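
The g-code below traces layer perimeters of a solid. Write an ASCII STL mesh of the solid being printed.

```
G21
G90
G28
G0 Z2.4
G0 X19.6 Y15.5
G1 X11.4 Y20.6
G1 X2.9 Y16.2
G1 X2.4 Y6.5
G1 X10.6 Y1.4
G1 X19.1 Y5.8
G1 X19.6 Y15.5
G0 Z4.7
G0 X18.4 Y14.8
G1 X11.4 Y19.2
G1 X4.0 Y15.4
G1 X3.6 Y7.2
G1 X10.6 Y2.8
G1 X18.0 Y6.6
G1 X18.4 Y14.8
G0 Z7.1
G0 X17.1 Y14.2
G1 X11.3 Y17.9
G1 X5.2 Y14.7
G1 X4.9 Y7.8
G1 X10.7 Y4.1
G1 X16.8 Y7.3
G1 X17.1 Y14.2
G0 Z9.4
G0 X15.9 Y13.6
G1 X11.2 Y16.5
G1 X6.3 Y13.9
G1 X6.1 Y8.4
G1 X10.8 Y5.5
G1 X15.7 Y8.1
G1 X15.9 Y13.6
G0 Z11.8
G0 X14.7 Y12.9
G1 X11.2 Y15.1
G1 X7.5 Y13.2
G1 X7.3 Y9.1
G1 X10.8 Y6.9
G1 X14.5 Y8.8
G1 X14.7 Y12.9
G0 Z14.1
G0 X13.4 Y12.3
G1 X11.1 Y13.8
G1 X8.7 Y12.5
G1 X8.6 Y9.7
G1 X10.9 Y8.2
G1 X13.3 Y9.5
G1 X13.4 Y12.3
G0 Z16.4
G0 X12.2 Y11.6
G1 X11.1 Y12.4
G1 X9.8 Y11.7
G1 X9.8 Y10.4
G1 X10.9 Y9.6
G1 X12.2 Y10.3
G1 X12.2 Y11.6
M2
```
solid part
  facet normal 0.0000 0.0000 -1.0000
    outer loop
      vertex 1.7 16.9 0.0
      vertex 11.5 22.0 0.0
      vertex 20.8 16.1 0.0
    endloop
  endfacet
  facet normal 0.0000 0.0000 -1.0000
    outer loop
      vertex 1.2 5.9 0.0
      vertex 1.7 16.9 0.0
      vertex 20.8 16.1 0.0
    endloop
  endfacet
  facet normal 0.0000 0.0000 -1.0000
    outer loop
      vertex 10.5 0.0 0.0
      vertex 1.2 5.9 0.0
      vertex 20.8 16.1 0.0
    endloop
  endfacet
  facet normal 0.0000 0.0000 -1.0000
    outer loop
      vertex 20.3 5.1 0.0
      vertex 10.5 0.0 0.0
      vertex 20.8 16.1 0.0
    endloop
  endfacet
  facet normal 0.4775 0.7527 0.4531
    outer loop
      vertex 20.8 16.1 0.0
      vertex 11.5 22.0 0.0
      vertex 11.0 11.0 18.8
    endloop
  endfacet
  facet normal -0.4118 0.7913 0.4520
    outer loop
      vertex 11.5 22.0 0.0
      vertex 1.7 16.9 0.0
      vertex 11.0 11.0 18.8
    endloop
  endfacet
  facet normal -0.8905 0.0405 0.4532
    outer loop
      vertex 1.7 16.9 0.0
      vertex 1.2 5.9 0.0
      vertex 11.0 11.0 18.8
    endloop
  endfacet
  facet normal -0.4775 -0.7527 0.4531
    outer loop
      vertex 1.2 5.9 0.0
      vertex 10.5 0.0 0.0
      vertex 11.0 11.0 18.8
    endloop
  endfacet
  facet normal 0.4118 -0.7913 0.4520
    outer loop
      vertex 10.5 0.0 0.0
      vertex 20.3 5.1 0.0
      vertex 11.0 11.0 18.8
    endloop
  endfacet
  facet normal 0.8905 -0.0405 0.4532
    outer loop
      vertex 20.3 5.1 0.0
      vertex 20.8 16.1 0.0
      vertex 11.0 11.0 18.8
    endloop
  endfacet
endsolid part

The G0 Z moves step by Δz≈2.4 mm. The G1 loops shrink linearly with z, so the solid tapers from its base footprint up to z≈18.8. Closing with a flat bottom cap and the tapered top and triangulating gives 10 facets — a regular 6-sided pyramid, base circumscribed radius ≈ 11 mm, apex at z ≈ 18.8 mm.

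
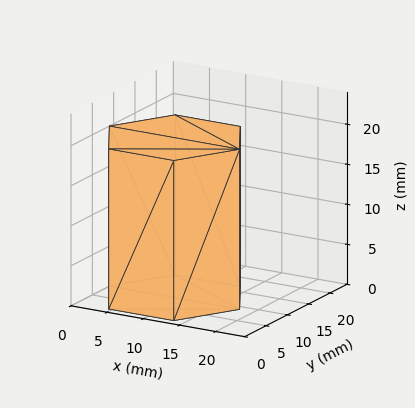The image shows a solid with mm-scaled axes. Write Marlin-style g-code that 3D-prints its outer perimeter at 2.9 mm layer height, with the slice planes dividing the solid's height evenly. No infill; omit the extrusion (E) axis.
Reading the render: the shape is a regular 6-sided prism (a cylinder approximated with 6 flat sides), circumscribed radius ≈ 9 mm, height ≈ 20 mm (dimensions read to the nearest mm from the axis ticks). For the g-code, the solid's height is divided into equal slices at the stated Δz and each level perimeter traced with G1 moves after a G0 lift.

; perimeter-only toolpath
G21 ; units = mm
G90 ; absolute positioning
G28 ; home
; layer 1
G0 Z2.9
G0 X18.0 Y9.0
G1 X13.5 Y16.8
G1 X4.5 Y16.8
G1 X0.0 Y9.0
G1 X4.5 Y1.2
G1 X13.5 Y1.2
G1 X18.0 Y9.0
; layer 2
G0 Z5.7
G0 X18.0 Y9.0
G1 X13.5 Y16.8
G1 X4.5 Y16.8
G1 X0.0 Y9.0
G1 X4.5 Y1.2
G1 X13.5 Y1.2
G1 X18.0 Y9.0
; layer 3
G0 Z8.6
G0 X18.0 Y9.0
G1 X13.5 Y16.8
G1 X4.5 Y16.8
G1 X0.0 Y9.0
G1 X4.5 Y1.2
G1 X13.5 Y1.2
G1 X18.0 Y9.0
; layer 4
G0 Z11.4
G0 X18.0 Y9.0
G1 X13.5 Y16.8
G1 X4.5 Y16.8
G1 X0.0 Y9.0
G1 X4.5 Y1.2
G1 X13.5 Y1.2
G1 X18.0 Y9.0
; layer 5
G0 Z14.3
G0 X18.0 Y9.0
G1 X13.5 Y16.8
G1 X4.5 Y16.8
G1 X0.0 Y9.0
G1 X4.5 Y1.2
G1 X13.5 Y1.2
G1 X18.0 Y9.0
; layer 6
G0 Z17.1
G0 X18.0 Y9.0
G1 X13.5 Y16.8
G1 X4.5 Y16.8
G1 X0.0 Y9.0
G1 X4.5 Y1.2
G1 X13.5 Y1.2
G1 X18.0 Y9.0
; layer 7
G0 Z20.0
G0 X18.0 Y9.0
G1 X13.5 Y16.8
G1 X4.5 Y16.8
G1 X0.0 Y9.0
G1 X4.5 Y1.2
G1 X13.5 Y1.2
G1 X18.0 Y9.0
M2 ; end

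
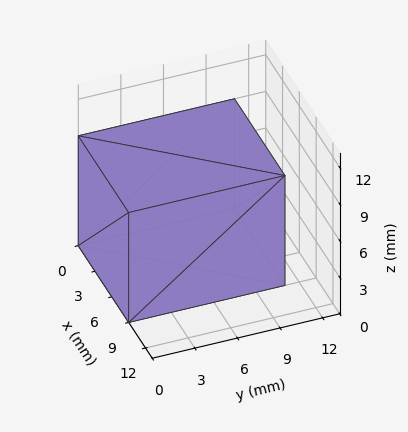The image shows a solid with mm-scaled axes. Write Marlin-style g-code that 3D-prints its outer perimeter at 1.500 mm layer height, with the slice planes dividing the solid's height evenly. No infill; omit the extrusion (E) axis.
Reading the render: the shape is a rectangular box, roughly 9 × 11 mm footprint and 9 mm tall (dimensions read to the nearest mm from the axis ticks). For the g-code, the solid's height is divided into equal slices at the stated Δz and each level perimeter traced with G1 moves after a G0 lift.

; perimeter-only toolpath
G21 ; units = mm
G90 ; absolute positioning
G28 ; home
; layer 1
G0 Z1.500
G0 X0.000 Y0.000
G1 X9.000 Y0.000
G1 X9.000 Y11.000
G1 X0.000 Y11.000
G1 X0.000 Y0.000
; layer 2
G0 Z3.000
G0 X0.000 Y0.000
G1 X9.000 Y0.000
G1 X9.000 Y11.000
G1 X0.000 Y11.000
G1 X0.000 Y0.000
; layer 3
G0 Z4.500
G0 X0.000 Y0.000
G1 X9.000 Y0.000
G1 X9.000 Y11.000
G1 X0.000 Y11.000
G1 X0.000 Y0.000
; layer 4
G0 Z6.000
G0 X0.000 Y0.000
G1 X9.000 Y0.000
G1 X9.000 Y11.000
G1 X0.000 Y11.000
G1 X0.000 Y0.000
; layer 5
G0 Z7.500
G0 X0.000 Y0.000
G1 X9.000 Y0.000
G1 X9.000 Y11.000
G1 X0.000 Y11.000
G1 X0.000 Y0.000
; layer 6
G0 Z9.000
G0 X0.000 Y0.000
G1 X9.000 Y0.000
G1 X9.000 Y11.000
G1 X0.000 Y11.000
G1 X0.000 Y0.000
M2 ; end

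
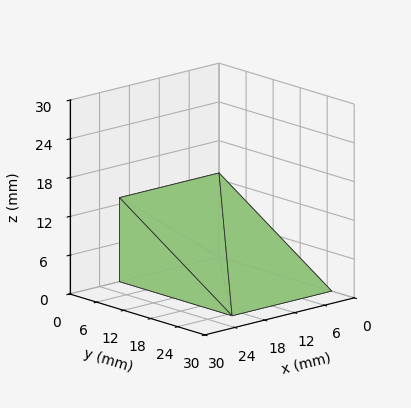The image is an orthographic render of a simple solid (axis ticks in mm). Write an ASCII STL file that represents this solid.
Reading the render: the shape is a wedge (ramp): 20 × 25 mm base, rising to 13 mm along the y=0 edge and sloping linearly to z=0 at y=25 (dimensions read to the nearest mm from the axis ticks). For the STL, each face is triangulated and given an outward normal.

solid part
  facet normal 0.0000 0.0000 -1.0000
    outer loop
      vertex 20.0 25.0 0.0
      vertex 20.0 0.0 0.0
      vertex 0.0 0.0 0.0
    endloop
  endfacet
  facet normal 0.0000 0.0000 -1.0000
    outer loop
      vertex 0.0 25.0 0.0
      vertex 20.0 25.0 0.0
      vertex 0.0 0.0 0.0
    endloop
  endfacet
  facet normal 0.0000 -1.0000 0.0000
    outer loop
      vertex 0.0 0.0 0.0
      vertex 20.0 0.0 0.0
      vertex 20.0 0.0 13.0
    endloop
  endfacet
  facet normal 0.0000 -1.0000 0.0000
    outer loop
      vertex 0.0 0.0 0.0
      vertex 20.0 0.0 13.0
      vertex 0.0 0.0 13.0
    endloop
  endfacet
  facet normal 0.0000 0.4614 0.8872
    outer loop
      vertex 0.0 0.0 13.0
      vertex 20.0 0.0 13.0
      vertex 20.0 25.0 0.0
    endloop
  endfacet
  facet normal 0.0000 0.4614 0.8872
    outer loop
      vertex 0.0 0.0 13.0
      vertex 20.0 25.0 0.0
      vertex 0.0 25.0 0.0
    endloop
  endfacet
  facet normal -1.0000 0.0000 0.0000
    outer loop
      vertex 0.0 0.0 13.0
      vertex 0.0 25.0 0.0
      vertex 0.0 0.0 0.0
    endloop
  endfacet
  facet normal 1.0000 0.0000 0.0000
    outer loop
      vertex 20.0 0.0 0.0
      vertex 20.0 25.0 0.0
      vertex 20.0 0.0 13.0
    endloop
  endfacet
endsolid part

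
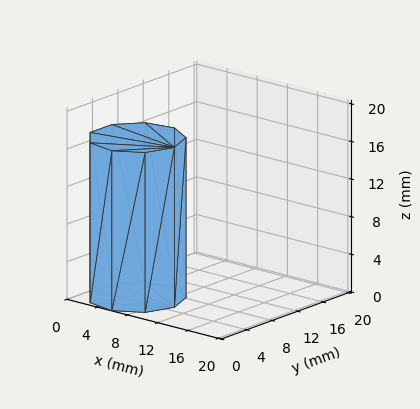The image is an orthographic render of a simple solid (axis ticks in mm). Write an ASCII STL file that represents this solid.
Reading the render: the shape is a regular 9-sided prism (a cylinder approximated with 9 flat sides), circumscribed radius ≈ 5 mm, height ≈ 17 mm (dimensions read to the nearest mm from the axis ticks). For the STL, each face is triangulated and given an outward normal.

solid part
  facet normal 0.0000 0.0000 -1.0000
    outer loop
      vertex 5.868 9.924 0.000
      vertex 8.830 8.214 0.000
      vertex 10.000 5.000 0.000
    endloop
  endfacet
  facet normal 0.0000 0.0000 -1.0000
    outer loop
      vertex 2.500 9.330 0.000
      vertex 5.868 9.924 0.000
      vertex 10.000 5.000 0.000
    endloop
  endfacet
  facet normal 0.0000 0.0000 -1.0000
    outer loop
      vertex 0.302 6.710 0.000
      vertex 2.500 9.330 0.000
      vertex 10.000 5.000 0.000
    endloop
  endfacet
  facet normal 0.0000 0.0000 -1.0000
    outer loop
      vertex 0.302 3.290 0.000
      vertex 0.302 6.710 0.000
      vertex 10.000 5.000 0.000
    endloop
  endfacet
  facet normal 0.0000 0.0000 -1.0000
    outer loop
      vertex 2.500 0.670 0.000
      vertex 0.302 3.290 0.000
      vertex 10.000 5.000 0.000
    endloop
  endfacet
  facet normal 0.0000 0.0000 -1.0000
    outer loop
      vertex 5.868 0.076 0.000
      vertex 2.500 0.670 0.000
      vertex 10.000 5.000 0.000
    endloop
  endfacet
  facet normal 0.0000 0.0000 -1.0000
    outer loop
      vertex 8.830 1.786 0.000
      vertex 5.868 0.076 0.000
      vertex 10.000 5.000 0.000
    endloop
  endfacet
  facet normal 0.0000 0.0000 1.0000
    outer loop
      vertex 10.000 5.000 17.000
      vertex 8.830 8.214 17.000
      vertex 5.868 9.924 17.000
    endloop
  endfacet
  facet normal 0.0000 0.0000 1.0000
    outer loop
      vertex 10.000 5.000 17.000
      vertex 5.868 9.924 17.000
      vertex 2.500 9.330 17.000
    endloop
  endfacet
  facet normal 0.0000 0.0000 1.0000
    outer loop
      vertex 10.000 5.000 17.000
      vertex 2.500 9.330 17.000
      vertex 0.302 6.710 17.000
    endloop
  endfacet
  facet normal 0.0000 0.0000 1.0000
    outer loop
      vertex 10.000 5.000 17.000
      vertex 0.302 6.710 17.000
      vertex 0.302 3.290 17.000
    endloop
  endfacet
  facet normal 0.0000 0.0000 1.0000
    outer loop
      vertex 10.000 5.000 17.000
      vertex 0.302 3.290 17.000
      vertex 2.500 0.670 17.000
    endloop
  endfacet
  facet normal 0.0000 0.0000 1.0000
    outer loop
      vertex 10.000 5.000 17.000
      vertex 2.500 0.670 17.000
      vertex 5.868 0.076 17.000
    endloop
  endfacet
  facet normal 0.0000 0.0000 1.0000
    outer loop
      vertex 10.000 5.000 17.000
      vertex 5.868 0.076 17.000
      vertex 8.830 1.786 17.000
    endloop
  endfacet
  facet normal 0.9397 0.3421 0.0000
    outer loop
      vertex 10.000 5.000 0.000
      vertex 8.830 8.214 0.000
      vertex 8.830 8.214 17.000
    endloop
  endfacet
  facet normal 0.9397 0.3421 0.0000
    outer loop
      vertex 10.000 5.000 0.000
      vertex 8.830 8.214 17.000
      vertex 10.000 5.000 17.000
    endloop
  endfacet
  facet normal 0.5000 0.8660 0.0000
    outer loop
      vertex 8.830 8.214 0.000
      vertex 5.868 9.924 0.000
      vertex 5.868 9.924 17.000
    endloop
  endfacet
  facet normal 0.5000 0.8660 0.0000
    outer loop
      vertex 8.830 8.214 0.000
      vertex 5.868 9.924 17.000
      vertex 8.830 8.214 17.000
    endloop
  endfacet
  facet normal -0.1737 0.9848 0.0000
    outer loop
      vertex 5.868 9.924 0.000
      vertex 2.500 9.330 0.000
      vertex 2.500 9.330 17.000
    endloop
  endfacet
  facet normal -0.1737 0.9848 0.0000
    outer loop
      vertex 5.868 9.924 0.000
      vertex 2.500 9.330 17.000
      vertex 5.868 9.924 17.000
    endloop
  endfacet
  facet normal -0.7661 0.6427 0.0000
    outer loop
      vertex 2.500 9.330 0.000
      vertex 0.302 6.710 0.000
      vertex 0.302 6.710 17.000
    endloop
  endfacet
  facet normal -0.7661 0.6427 0.0000
    outer loop
      vertex 2.500 9.330 0.000
      vertex 0.302 6.710 17.000
      vertex 2.500 9.330 17.000
    endloop
  endfacet
  facet normal -1.0000 0.0000 0.0000
    outer loop
      vertex 0.302 6.710 0.000
      vertex 0.302 3.290 0.000
      vertex 0.302 3.290 17.000
    endloop
  endfacet
  facet normal -1.0000 0.0000 0.0000
    outer loop
      vertex 0.302 6.710 0.000
      vertex 0.302 3.290 17.000
      vertex 0.302 6.710 17.000
    endloop
  endfacet
  facet normal -0.7661 -0.6427 0.0000
    outer loop
      vertex 0.302 3.290 0.000
      vertex 2.500 0.670 0.000
      vertex 2.500 0.670 17.000
    endloop
  endfacet
  facet normal -0.7661 -0.6427 0.0000
    outer loop
      vertex 0.302 3.290 0.000
      vertex 2.500 0.670 17.000
      vertex 0.302 3.290 17.000
    endloop
  endfacet
  facet normal -0.1737 -0.9848 0.0000
    outer loop
      vertex 2.500 0.670 0.000
      vertex 5.868 0.076 0.000
      vertex 5.868 0.076 17.000
    endloop
  endfacet
  facet normal -0.1737 -0.9848 0.0000
    outer loop
      vertex 2.500 0.670 0.000
      vertex 5.868 0.076 17.000
      vertex 2.500 0.670 17.000
    endloop
  endfacet
  facet normal 0.5000 -0.8660 0.0000
    outer loop
      vertex 5.868 0.076 0.000
      vertex 8.830 1.786 0.000
      vertex 8.830 1.786 17.000
    endloop
  endfacet
  facet normal 0.5000 -0.8660 0.0000
    outer loop
      vertex 5.868 0.076 0.000
      vertex 8.830 1.786 17.000
      vertex 5.868 0.076 17.000
    endloop
  endfacet
  facet normal 0.9397 -0.3421 0.0000
    outer loop
      vertex 8.830 1.786 0.000
      vertex 10.000 5.000 0.000
      vertex 10.000 5.000 17.000
    endloop
  endfacet
  facet normal 0.9397 -0.3421 0.0000
    outer loop
      vertex 8.830 1.786 0.000
      vertex 10.000 5.000 17.000
      vertex 8.830 1.786 17.000
    endloop
  endfacet
endsolid part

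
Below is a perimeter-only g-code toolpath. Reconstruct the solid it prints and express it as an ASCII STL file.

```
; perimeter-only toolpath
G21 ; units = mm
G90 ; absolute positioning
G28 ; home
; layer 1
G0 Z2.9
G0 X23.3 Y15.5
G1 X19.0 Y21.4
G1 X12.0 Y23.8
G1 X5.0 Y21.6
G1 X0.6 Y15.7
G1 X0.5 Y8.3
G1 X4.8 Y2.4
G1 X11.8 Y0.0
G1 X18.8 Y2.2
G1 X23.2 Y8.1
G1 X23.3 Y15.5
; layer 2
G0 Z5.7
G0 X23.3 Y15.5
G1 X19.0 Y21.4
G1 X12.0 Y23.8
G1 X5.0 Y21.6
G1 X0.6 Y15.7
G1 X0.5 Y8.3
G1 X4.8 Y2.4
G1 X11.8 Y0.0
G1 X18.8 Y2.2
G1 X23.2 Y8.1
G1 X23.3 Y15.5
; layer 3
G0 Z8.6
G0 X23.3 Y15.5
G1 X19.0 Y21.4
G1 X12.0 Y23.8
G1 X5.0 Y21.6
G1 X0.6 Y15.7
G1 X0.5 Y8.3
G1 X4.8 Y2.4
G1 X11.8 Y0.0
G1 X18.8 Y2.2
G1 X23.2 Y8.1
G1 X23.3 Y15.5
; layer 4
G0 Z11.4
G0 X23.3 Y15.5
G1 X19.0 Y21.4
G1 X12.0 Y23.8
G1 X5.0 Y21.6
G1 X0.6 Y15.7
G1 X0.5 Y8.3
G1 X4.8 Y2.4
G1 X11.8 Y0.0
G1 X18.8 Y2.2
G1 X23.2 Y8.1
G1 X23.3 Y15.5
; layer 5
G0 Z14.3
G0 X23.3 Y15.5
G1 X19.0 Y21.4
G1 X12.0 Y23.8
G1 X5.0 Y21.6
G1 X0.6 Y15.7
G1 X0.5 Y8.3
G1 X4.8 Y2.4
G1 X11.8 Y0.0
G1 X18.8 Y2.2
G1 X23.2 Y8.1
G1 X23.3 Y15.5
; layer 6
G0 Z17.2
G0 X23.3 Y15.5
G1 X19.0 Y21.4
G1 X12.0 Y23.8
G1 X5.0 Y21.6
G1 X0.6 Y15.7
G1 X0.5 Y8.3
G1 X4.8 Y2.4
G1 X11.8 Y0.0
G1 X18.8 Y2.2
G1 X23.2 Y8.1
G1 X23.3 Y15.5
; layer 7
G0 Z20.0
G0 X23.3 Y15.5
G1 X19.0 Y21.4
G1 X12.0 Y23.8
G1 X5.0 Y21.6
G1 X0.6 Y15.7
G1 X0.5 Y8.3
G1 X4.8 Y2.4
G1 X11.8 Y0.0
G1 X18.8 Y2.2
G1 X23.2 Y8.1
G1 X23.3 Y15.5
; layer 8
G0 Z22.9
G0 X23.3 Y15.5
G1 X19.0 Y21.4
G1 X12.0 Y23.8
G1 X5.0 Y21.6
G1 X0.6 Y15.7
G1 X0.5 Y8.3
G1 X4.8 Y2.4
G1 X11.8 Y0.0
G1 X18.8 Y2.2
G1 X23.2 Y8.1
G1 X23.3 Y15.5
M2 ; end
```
solid part
  facet normal 0.0000 0.0000 -1.0000
    outer loop
      vertex 12.0 23.8 0.0
      vertex 19.0 21.4 0.0
      vertex 23.3 15.5 0.0
    endloop
  endfacet
  facet normal 0.0000 0.0000 -1.0000
    outer loop
      vertex 5.0 21.6 0.0
      vertex 12.0 23.8 0.0
      vertex 23.3 15.5 0.0
    endloop
  endfacet
  facet normal 0.0000 0.0000 -1.0000
    outer loop
      vertex 0.6 15.7 0.0
      vertex 5.0 21.6 0.0
      vertex 23.3 15.5 0.0
    endloop
  endfacet
  facet normal 0.0000 0.0000 -1.0000
    outer loop
      vertex 0.5 8.3 0.0
      vertex 0.6 15.7 0.0
      vertex 23.3 15.5 0.0
    endloop
  endfacet
  facet normal 0.0000 0.0000 -1.0000
    outer loop
      vertex 4.8 2.4 0.0
      vertex 0.5 8.3 0.0
      vertex 23.3 15.5 0.0
    endloop
  endfacet
  facet normal 0.0000 0.0000 -1.0000
    outer loop
      vertex 11.8 0.0 0.0
      vertex 4.8 2.4 0.0
      vertex 23.3 15.5 0.0
    endloop
  endfacet
  facet normal 0.0000 0.0000 -1.0000
    outer loop
      vertex 18.8 2.2 0.0
      vertex 11.8 0.0 0.0
      vertex 23.3 15.5 0.0
    endloop
  endfacet
  facet normal 0.0000 0.0000 -1.0000
    outer loop
      vertex 23.2 8.1 0.0
      vertex 18.8 2.2 0.0
      vertex 23.3 15.5 0.0
    endloop
  endfacet
  facet normal 0.0000 0.0000 1.0000
    outer loop
      vertex 23.3 15.5 22.9
      vertex 19.0 21.4 22.9
      vertex 12.0 23.8 22.9
    endloop
  endfacet
  facet normal 0.0000 0.0000 1.0000
    outer loop
      vertex 23.3 15.5 22.9
      vertex 12.0 23.8 22.9
      vertex 5.0 21.6 22.9
    endloop
  endfacet
  facet normal 0.0000 0.0000 1.0000
    outer loop
      vertex 23.3 15.5 22.9
      vertex 5.0 21.6 22.9
      vertex 0.6 15.7 22.9
    endloop
  endfacet
  facet normal 0.0000 0.0000 1.0000
    outer loop
      vertex 23.3 15.5 22.9
      vertex 0.6 15.7 22.9
      vertex 0.5 8.3 22.9
    endloop
  endfacet
  facet normal 0.0000 0.0000 1.0000
    outer loop
      vertex 23.3 15.5 22.9
      vertex 0.5 8.3 22.9
      vertex 4.8 2.4 22.9
    endloop
  endfacet
  facet normal 0.0000 0.0000 1.0000
    outer loop
      vertex 23.3 15.5 22.9
      vertex 4.8 2.4 22.9
      vertex 11.8 0.0 22.9
    endloop
  endfacet
  facet normal 0.0000 0.0000 1.0000
    outer loop
      vertex 23.3 15.5 22.9
      vertex 11.8 0.0 22.9
      vertex 18.8 2.2 22.9
    endloop
  endfacet
  facet normal 0.0000 0.0000 1.0000
    outer loop
      vertex 23.3 15.5 22.9
      vertex 18.8 2.2 22.9
      vertex 23.2 8.1 22.9
    endloop
  endfacet
  facet normal 0.8081 0.5890 0.0000
    outer loop
      vertex 23.3 15.5 0.0
      vertex 19.0 21.4 0.0
      vertex 19.0 21.4 22.9
    endloop
  endfacet
  facet normal 0.8081 0.5890 0.0000
    outer loop
      vertex 23.3 15.5 0.0
      vertex 19.0 21.4 22.9
      vertex 23.3 15.5 22.9
    endloop
  endfacet
  facet normal 0.3243 0.9459 0.0000
    outer loop
      vertex 19.0 21.4 0.0
      vertex 12.0 23.8 0.0
      vertex 12.0 23.8 22.9
    endloop
  endfacet
  facet normal 0.3243 0.9459 0.0000
    outer loop
      vertex 19.0 21.4 0.0
      vertex 12.0 23.8 22.9
      vertex 19.0 21.4 22.9
    endloop
  endfacet
  facet normal -0.2998 0.9540 0.0000
    outer loop
      vertex 12.0 23.8 0.0
      vertex 5.0 21.6 0.0
      vertex 5.0 21.6 22.9
    endloop
  endfacet
  facet normal -0.2998 0.9540 0.0000
    outer loop
      vertex 12.0 23.8 0.0
      vertex 5.0 21.6 22.9
      vertex 12.0 23.8 22.9
    endloop
  endfacet
  facet normal -0.8016 0.5978 0.0000
    outer loop
      vertex 5.0 21.6 0.0
      vertex 0.6 15.7 0.0
      vertex 0.6 15.7 22.9
    endloop
  endfacet
  facet normal -0.8016 0.5978 0.0000
    outer loop
      vertex 5.0 21.6 0.0
      vertex 0.6 15.7 22.9
      vertex 5.0 21.6 22.9
    endloop
  endfacet
  facet normal -0.9999 0.0135 0.0000
    outer loop
      vertex 0.6 15.7 0.0
      vertex 0.5 8.3 0.0
      vertex 0.5 8.3 22.9
    endloop
  endfacet
  facet normal -0.9999 0.0135 0.0000
    outer loop
      vertex 0.6 15.7 0.0
      vertex 0.5 8.3 22.9
      vertex 0.6 15.7 22.9
    endloop
  endfacet
  facet normal -0.8081 -0.5890 0.0000
    outer loop
      vertex 0.5 8.3 0.0
      vertex 4.8 2.4 0.0
      vertex 4.8 2.4 22.9
    endloop
  endfacet
  facet normal -0.8081 -0.5890 0.0000
    outer loop
      vertex 0.5 8.3 0.0
      vertex 4.8 2.4 22.9
      vertex 0.5 8.3 22.9
    endloop
  endfacet
  facet normal -0.3243 -0.9459 0.0000
    outer loop
      vertex 4.8 2.4 0.0
      vertex 11.8 0.0 0.0
      vertex 11.8 0.0 22.9
    endloop
  endfacet
  facet normal -0.3243 -0.9459 0.0000
    outer loop
      vertex 4.8 2.4 0.0
      vertex 11.8 0.0 22.9
      vertex 4.8 2.4 22.9
    endloop
  endfacet
  facet normal 0.2998 -0.9540 0.0000
    outer loop
      vertex 11.8 0.0 0.0
      vertex 18.8 2.2 0.0
      vertex 18.8 2.2 22.9
    endloop
  endfacet
  facet normal 0.2998 -0.9540 0.0000
    outer loop
      vertex 11.8 0.0 0.0
      vertex 18.8 2.2 22.9
      vertex 11.8 0.0 22.9
    endloop
  endfacet
  facet normal 0.8016 -0.5978 0.0000
    outer loop
      vertex 18.8 2.2 0.0
      vertex 23.2 8.1 0.0
      vertex 23.2 8.1 22.9
    endloop
  endfacet
  facet normal 0.8016 -0.5978 0.0000
    outer loop
      vertex 18.8 2.2 0.0
      vertex 23.2 8.1 22.9
      vertex 18.8 2.2 22.9
    endloop
  endfacet
  facet normal 0.9999 -0.0135 0.0000
    outer loop
      vertex 23.2 8.1 0.0
      vertex 23.3 15.5 0.0
      vertex 23.3 15.5 22.9
    endloop
  endfacet
  facet normal 0.9999 -0.0135 0.0000
    outer loop
      vertex 23.2 8.1 0.0
      vertex 23.3 15.5 22.9
      vertex 23.2 8.1 22.9
    endloop
  endfacet
endsolid part

The G0 Z moves step by Δz≈2.9 mm. Every layer's G1 loop is the same polygon, so the solid is a straight extrusion of it from z=0 to z≈22.9. Closing with flat bottom and top caps and triangulating gives 36 facets — a regular 10-sided prism (a cylinder approximated with 10 flat sides), circumscribed radius ≈ 11.9 mm, height ≈ 22.9 mm.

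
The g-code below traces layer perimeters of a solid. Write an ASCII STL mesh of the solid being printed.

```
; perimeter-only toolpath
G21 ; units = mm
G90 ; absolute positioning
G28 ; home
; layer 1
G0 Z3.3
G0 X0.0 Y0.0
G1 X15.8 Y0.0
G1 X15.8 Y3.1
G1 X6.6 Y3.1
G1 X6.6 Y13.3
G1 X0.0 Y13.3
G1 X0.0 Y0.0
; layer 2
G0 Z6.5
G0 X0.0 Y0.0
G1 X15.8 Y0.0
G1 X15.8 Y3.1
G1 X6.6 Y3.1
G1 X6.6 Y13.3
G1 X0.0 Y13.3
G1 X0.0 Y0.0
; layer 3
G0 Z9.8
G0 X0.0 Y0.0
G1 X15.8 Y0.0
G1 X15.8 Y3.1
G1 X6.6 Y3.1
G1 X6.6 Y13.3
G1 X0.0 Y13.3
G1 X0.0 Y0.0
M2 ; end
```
solid part
  facet normal 0.0000 0.0000 -1.0000
    outer loop
      vertex 15.8 3.1 0.0
      vertex 15.8 0.0 0.0
      vertex 0.0 0.0 0.0
    endloop
  endfacet
  facet normal 0.0000 0.0000 -1.0000
    outer loop
      vertex 6.6 3.1 0.0
      vertex 15.8 3.1 0.0
      vertex 0.0 0.0 0.0
    endloop
  endfacet
  facet normal 0.0000 0.0000 -1.0000
    outer loop
      vertex 6.6 13.3 0.0
      vertex 6.6 3.1 0.0
      vertex 0.0 0.0 0.0
    endloop
  endfacet
  facet normal 0.0000 0.0000 -1.0000
    outer loop
      vertex 0.0 13.3 0.0
      vertex 6.6 13.3 0.0
      vertex 0.0 0.0 0.0
    endloop
  endfacet
  facet normal 0.0000 0.0000 1.0000
    outer loop
      vertex 0.0 0.0 9.8
      vertex 15.8 0.0 9.8
      vertex 15.8 3.1 9.8
    endloop
  endfacet
  facet normal 0.0000 0.0000 1.0000
    outer loop
      vertex 0.0 0.0 9.8
      vertex 15.8 3.1 9.8
      vertex 6.6 3.1 9.8
    endloop
  endfacet
  facet normal 0.0000 0.0000 1.0000
    outer loop
      vertex 0.0 0.0 9.8
      vertex 6.6 3.1 9.8
      vertex 6.6 13.3 9.8
    endloop
  endfacet
  facet normal 0.0000 0.0000 1.0000
    outer loop
      vertex 0.0 0.0 9.8
      vertex 6.6 13.3 9.8
      vertex 0.0 13.3 9.8
    endloop
  endfacet
  facet normal 0.0000 -1.0000 0.0000
    outer loop
      vertex 0.0 0.0 0.0
      vertex 15.8 0.0 0.0
      vertex 15.8 0.0 9.8
    endloop
  endfacet
  facet normal 0.0000 -1.0000 0.0000
    outer loop
      vertex 0.0 0.0 0.0
      vertex 15.8 0.0 9.8
      vertex 0.0 0.0 9.8
    endloop
  endfacet
  facet normal 1.0000 0.0000 0.0000
    outer loop
      vertex 15.8 0.0 0.0
      vertex 15.8 3.1 0.0
      vertex 15.8 3.1 9.8
    endloop
  endfacet
  facet normal 1.0000 0.0000 0.0000
    outer loop
      vertex 15.8 0.0 0.0
      vertex 15.8 3.1 9.8
      vertex 15.8 0.0 9.8
    endloop
  endfacet
  facet normal 0.0000 1.0000 0.0000
    outer loop
      vertex 15.8 3.1 0.0
      vertex 6.6 3.1 0.0
      vertex 6.6 3.1 9.8
    endloop
  endfacet
  facet normal 0.0000 1.0000 0.0000
    outer loop
      vertex 15.8 3.1 0.0
      vertex 6.6 3.1 9.8
      vertex 15.8 3.1 9.8
    endloop
  endfacet
  facet normal 1.0000 0.0000 0.0000
    outer loop
      vertex 6.6 3.1 0.0
      vertex 6.6 13.3 0.0
      vertex 6.6 13.3 9.8
    endloop
  endfacet
  facet normal 1.0000 0.0000 0.0000
    outer loop
      vertex 6.6 3.1 0.0
      vertex 6.6 13.3 9.8
      vertex 6.6 3.1 9.8
    endloop
  endfacet
  facet normal 0.0000 1.0000 0.0000
    outer loop
      vertex 6.6 13.3 0.0
      vertex 0.0 13.3 0.0
      vertex 0.0 13.3 9.8
    endloop
  endfacet
  facet normal 0.0000 1.0000 0.0000
    outer loop
      vertex 6.6 13.3 0.0
      vertex 0.0 13.3 9.8
      vertex 6.6 13.3 9.8
    endloop
  endfacet
  facet normal -1.0000 0.0000 0.0000
    outer loop
      vertex 0.0 13.3 0.0
      vertex 0.0 0.0 0.0
      vertex 0.0 0.0 9.8
    endloop
  endfacet
  facet normal -1.0000 0.0000 0.0000
    outer loop
      vertex 0.0 13.3 0.0
      vertex 0.0 0.0 9.8
      vertex 0.0 13.3 9.8
    endloop
  endfacet
endsolid part

The G0 Z moves step by Δz≈3.3 mm. Every layer's G1 loop is the same polygon, so the solid is a straight extrusion of it from z=0 to z≈9.8. Closing with flat bottom and top caps and triangulating gives 20 facets — an L-shaped prism: outer 15.8 × 13.3 mm, arm thicknesses ≈ 3.1 mm (horizontal) and 6.6 mm (vertical), extruded 9.8 mm in z.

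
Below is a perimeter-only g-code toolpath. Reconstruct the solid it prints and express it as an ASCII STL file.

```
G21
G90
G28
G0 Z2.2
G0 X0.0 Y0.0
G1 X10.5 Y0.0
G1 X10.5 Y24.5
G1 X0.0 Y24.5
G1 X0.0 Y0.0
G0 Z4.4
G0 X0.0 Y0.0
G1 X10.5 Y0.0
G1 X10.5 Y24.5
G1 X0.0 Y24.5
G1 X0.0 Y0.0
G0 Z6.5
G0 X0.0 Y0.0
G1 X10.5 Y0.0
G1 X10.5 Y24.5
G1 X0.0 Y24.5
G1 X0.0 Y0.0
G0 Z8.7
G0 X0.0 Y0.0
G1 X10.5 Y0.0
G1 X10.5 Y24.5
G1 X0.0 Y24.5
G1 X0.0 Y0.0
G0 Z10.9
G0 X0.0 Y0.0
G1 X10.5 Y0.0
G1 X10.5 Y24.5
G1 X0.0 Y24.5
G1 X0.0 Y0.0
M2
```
solid part
  facet normal 0.0000 0.0000 -1.0000
    outer loop
      vertex 10.5 24.5 0.0
      vertex 10.5 0.0 0.0
      vertex 0.0 0.0 0.0
    endloop
  endfacet
  facet normal 0.0000 0.0000 -1.0000
    outer loop
      vertex 0.0 24.5 0.0
      vertex 10.5 24.5 0.0
      vertex 0.0 0.0 0.0
    endloop
  endfacet
  facet normal 0.0000 0.0000 1.0000
    outer loop
      vertex 0.0 0.0 10.9
      vertex 10.5 0.0 10.9
      vertex 10.5 24.5 10.9
    endloop
  endfacet
  facet normal 0.0000 0.0000 1.0000
    outer loop
      vertex 0.0 0.0 10.9
      vertex 10.5 24.5 10.9
      vertex 0.0 24.5 10.9
    endloop
  endfacet
  facet normal 0.0000 -1.0000 0.0000
    outer loop
      vertex 0.0 0.0 0.0
      vertex 10.5 0.0 0.0
      vertex 10.5 0.0 10.9
    endloop
  endfacet
  facet normal 0.0000 -1.0000 0.0000
    outer loop
      vertex 0.0 0.0 0.0
      vertex 10.5 0.0 10.9
      vertex 0.0 0.0 10.9
    endloop
  endfacet
  facet normal 0.0000 1.0000 0.0000
    outer loop
      vertex 10.5 24.5 10.9
      vertex 10.5 24.5 0.0
      vertex 0.0 24.5 0.0
    endloop
  endfacet
  facet normal 0.0000 1.0000 0.0000
    outer loop
      vertex 0.0 24.5 10.9
      vertex 10.5 24.5 10.9
      vertex 0.0 24.5 0.0
    endloop
  endfacet
  facet normal -1.0000 0.0000 0.0000
    outer loop
      vertex 0.0 24.5 10.9
      vertex 0.0 24.5 0.0
      vertex 0.0 0.0 0.0
    endloop
  endfacet
  facet normal -1.0000 0.0000 0.0000
    outer loop
      vertex 0.0 0.0 10.9
      vertex 0.0 24.5 10.9
      vertex 0.0 0.0 0.0
    endloop
  endfacet
  facet normal 1.0000 0.0000 0.0000
    outer loop
      vertex 10.5 0.0 0.0
      vertex 10.5 24.5 0.0
      vertex 10.5 24.5 10.9
    endloop
  endfacet
  facet normal 1.0000 0.0000 0.0000
    outer loop
      vertex 10.5 0.0 0.0
      vertex 10.5 24.5 10.9
      vertex 10.5 0.0 10.9
    endloop
  endfacet
endsolid part

The G0 Z moves step by Δz≈2.2 mm. Every layer's G1 loop is the same polygon, so the solid is a straight extrusion of it from z=0 to z≈10.9. Closing with flat bottom and top caps and triangulating gives 12 facets — a rectangular box, roughly 10.5 × 24.5 mm footprint and 10.9 mm tall.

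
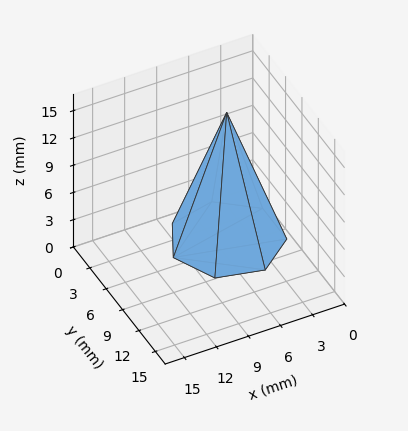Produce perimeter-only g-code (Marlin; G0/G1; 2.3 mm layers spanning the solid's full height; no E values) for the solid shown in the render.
Reading the render: the shape is a regular 7-sided pyramid, base circumscribed radius ≈ 5 mm, apex at z ≈ 14 mm (dimensions read to the nearest mm from the axis ticks). For the g-code, the solid's height is divided into equal slices at the stated Δz and each level perimeter traced with G1 moves after a G0 lift.

; perimeter-only toolpath
G21 ; units = mm
G90 ; absolute positioning
G28 ; home
; layer 1
G0 Z2.3
G0 X9.2 Y5.0
G1 X7.6 Y8.2
G1 X4.1 Y9.1
G1 X1.3 Y6.8
G1 X1.3 Y3.2
G1 X4.1 Y0.9
G1 X7.6 Y1.8
G1 X9.2 Y5.0
; layer 2
G0 Z4.7
G0 X8.3 Y5.0
G1 X7.1 Y7.6
G1 X4.3 Y8.3
G1 X2.0 Y6.5
G1 X2.0 Y3.5
G1 X4.3 Y1.7
G1 X7.1 Y2.4
G1 X8.3 Y5.0
; layer 3
G0 Z7.0
G0 X7.5 Y5.0
G1 X6.5 Y7.0
G1 X4.5 Y7.5
G1 X2.8 Y6.1
G1 X2.8 Y3.9
G1 X4.5 Y2.5
G1 X6.5 Y3.0
G1 X7.5 Y5.0
; layer 4
G0 Z9.3
G0 X6.7 Y5.0
G1 X6.0 Y6.3
G1 X4.6 Y6.6
G1 X3.5 Y5.7
G1 X3.5 Y4.3
G1 X4.6 Y3.4
G1 X6.0 Y3.7
G1 X6.7 Y5.0
; layer 5
G0 Z11.7
G0 X5.8 Y5.0
G1 X5.5 Y5.7
G1 X4.8 Y5.8
G1 X4.2 Y5.4
G1 X4.2 Y4.6
G1 X4.8 Y4.2
G1 X5.5 Y4.4
G1 X5.8 Y5.0
M2 ; end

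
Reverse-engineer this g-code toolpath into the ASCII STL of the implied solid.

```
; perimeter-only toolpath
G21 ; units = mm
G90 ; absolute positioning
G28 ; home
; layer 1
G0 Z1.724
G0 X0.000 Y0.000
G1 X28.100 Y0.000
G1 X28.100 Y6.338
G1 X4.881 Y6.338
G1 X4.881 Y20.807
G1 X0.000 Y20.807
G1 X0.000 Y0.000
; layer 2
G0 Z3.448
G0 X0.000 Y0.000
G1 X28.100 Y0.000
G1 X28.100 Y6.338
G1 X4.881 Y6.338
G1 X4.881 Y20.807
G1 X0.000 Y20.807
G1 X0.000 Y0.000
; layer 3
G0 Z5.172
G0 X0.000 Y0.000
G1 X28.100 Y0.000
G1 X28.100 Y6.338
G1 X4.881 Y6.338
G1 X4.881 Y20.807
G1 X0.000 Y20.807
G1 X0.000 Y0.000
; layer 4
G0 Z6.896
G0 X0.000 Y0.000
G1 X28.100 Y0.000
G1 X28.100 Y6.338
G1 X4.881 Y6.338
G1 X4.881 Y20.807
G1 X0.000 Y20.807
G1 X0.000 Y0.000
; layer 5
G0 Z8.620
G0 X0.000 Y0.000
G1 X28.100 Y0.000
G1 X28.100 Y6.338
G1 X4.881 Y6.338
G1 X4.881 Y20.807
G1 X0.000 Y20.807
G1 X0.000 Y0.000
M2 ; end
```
solid part
  facet normal 0.0000 0.0000 -1.0000
    outer loop
      vertex 28.100 6.338 0.000
      vertex 28.100 0.000 0.000
      vertex 0.000 0.000 0.000
    endloop
  endfacet
  facet normal 0.0000 0.0000 -1.0000
    outer loop
      vertex 4.881 6.338 0.000
      vertex 28.100 6.338 0.000
      vertex 0.000 0.000 0.000
    endloop
  endfacet
  facet normal 0.0000 0.0000 -1.0000
    outer loop
      vertex 4.881 20.807 0.000
      vertex 4.881 6.338 0.000
      vertex 0.000 0.000 0.000
    endloop
  endfacet
  facet normal 0.0000 0.0000 -1.0000
    outer loop
      vertex 0.000 20.807 0.000
      vertex 4.881 20.807 0.000
      vertex 0.000 0.000 0.000
    endloop
  endfacet
  facet normal 0.0000 0.0000 1.0000
    outer loop
      vertex 0.000 0.000 8.620
      vertex 28.100 0.000 8.620
      vertex 28.100 6.338 8.620
    endloop
  endfacet
  facet normal 0.0000 0.0000 1.0000
    outer loop
      vertex 0.000 0.000 8.620
      vertex 28.100 6.338 8.620
      vertex 4.881 6.338 8.620
    endloop
  endfacet
  facet normal 0.0000 0.0000 1.0000
    outer loop
      vertex 0.000 0.000 8.620
      vertex 4.881 6.338 8.620
      vertex 4.881 20.807 8.620
    endloop
  endfacet
  facet normal 0.0000 0.0000 1.0000
    outer loop
      vertex 0.000 0.000 8.620
      vertex 4.881 20.807 8.620
      vertex 0.000 20.807 8.620
    endloop
  endfacet
  facet normal 0.0000 -1.0000 0.0000
    outer loop
      vertex 0.000 0.000 0.000
      vertex 28.100 0.000 0.000
      vertex 28.100 0.000 8.620
    endloop
  endfacet
  facet normal 0.0000 -1.0000 0.0000
    outer loop
      vertex 0.000 0.000 0.000
      vertex 28.100 0.000 8.620
      vertex 0.000 0.000 8.620
    endloop
  endfacet
  facet normal 1.0000 0.0000 0.0000
    outer loop
      vertex 28.100 0.000 0.000
      vertex 28.100 6.338 0.000
      vertex 28.100 6.338 8.620
    endloop
  endfacet
  facet normal 1.0000 0.0000 0.0000
    outer loop
      vertex 28.100 0.000 0.000
      vertex 28.100 6.338 8.620
      vertex 28.100 0.000 8.620
    endloop
  endfacet
  facet normal 0.0000 1.0000 0.0000
    outer loop
      vertex 28.100 6.338 0.000
      vertex 4.881 6.338 0.000
      vertex 4.881 6.338 8.620
    endloop
  endfacet
  facet normal 0.0000 1.0000 0.0000
    outer loop
      vertex 28.100 6.338 0.000
      vertex 4.881 6.338 8.620
      vertex 28.100 6.338 8.620
    endloop
  endfacet
  facet normal 1.0000 0.0000 0.0000
    outer loop
      vertex 4.881 6.338 0.000
      vertex 4.881 20.807 0.000
      vertex 4.881 20.807 8.620
    endloop
  endfacet
  facet normal 1.0000 0.0000 0.0000
    outer loop
      vertex 4.881 6.338 0.000
      vertex 4.881 20.807 8.620
      vertex 4.881 6.338 8.620
    endloop
  endfacet
  facet normal 0.0000 1.0000 0.0000
    outer loop
      vertex 4.881 20.807 0.000
      vertex 0.000 20.807 0.000
      vertex 0.000 20.807 8.620
    endloop
  endfacet
  facet normal 0.0000 1.0000 0.0000
    outer loop
      vertex 4.881 20.807 0.000
      vertex 0.000 20.807 8.620
      vertex 4.881 20.807 8.620
    endloop
  endfacet
  facet normal -1.0000 0.0000 0.0000
    outer loop
      vertex 0.000 20.807 0.000
      vertex 0.000 0.000 0.000
      vertex 0.000 0.000 8.620
    endloop
  endfacet
  facet normal -1.0000 0.0000 0.0000
    outer loop
      vertex 0.000 20.807 0.000
      vertex 0.000 0.000 8.620
      vertex 0.000 20.807 8.620
    endloop
  endfacet
endsolid part

The G0 Z moves step by Δz≈1.724 mm. Every layer's G1 loop is the same polygon, so the solid is a straight extrusion of it from z=0 to z≈8.62. Closing with flat bottom and top caps and triangulating gives 20 facets — an L-shaped prism: outer 28.1 × 20.8 mm, arm thicknesses ≈ 6.34 mm (horizontal) and 4.88 mm (vertical), extruded 8.62 mm in z.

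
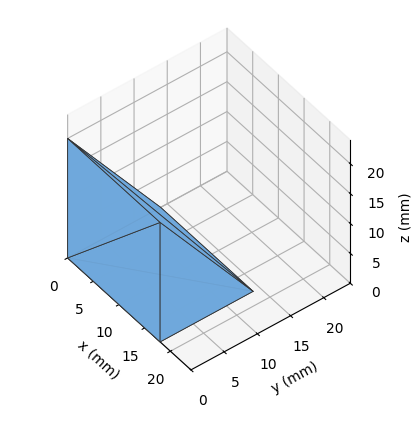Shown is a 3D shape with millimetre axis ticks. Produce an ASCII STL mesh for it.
Reading the render: the shape is a wedge (ramp): 18 × 14 mm base, rising to 20 mm along the y=0 edge and sloping linearly to z=0 at y=14 (dimensions read to the nearest mm from the axis ticks). For the STL, each face is triangulated and given an outward normal.

solid part
  facet normal 0.0000 0.0000 -1.0000
    outer loop
      vertex 18.0 14.0 0.0
      vertex 18.0 0.0 0.0
      vertex 0.0 0.0 0.0
    endloop
  endfacet
  facet normal 0.0000 0.0000 -1.0000
    outer loop
      vertex 0.0 14.0 0.0
      vertex 18.0 14.0 0.0
      vertex 0.0 0.0 0.0
    endloop
  endfacet
  facet normal 0.0000 -1.0000 0.0000
    outer loop
      vertex 0.0 0.0 0.0
      vertex 18.0 0.0 0.0
      vertex 18.0 0.0 20.0
    endloop
  endfacet
  facet normal 0.0000 -1.0000 0.0000
    outer loop
      vertex 0.0 0.0 0.0
      vertex 18.0 0.0 20.0
      vertex 0.0 0.0 20.0
    endloop
  endfacet
  facet normal 0.0000 0.8192 0.5735
    outer loop
      vertex 0.0 0.0 20.0
      vertex 18.0 0.0 20.0
      vertex 18.0 14.0 0.0
    endloop
  endfacet
  facet normal 0.0000 0.8192 0.5735
    outer loop
      vertex 0.0 0.0 20.0
      vertex 18.0 14.0 0.0
      vertex 0.0 14.0 0.0
    endloop
  endfacet
  facet normal -1.0000 0.0000 0.0000
    outer loop
      vertex 0.0 0.0 20.0
      vertex 0.0 14.0 0.0
      vertex 0.0 0.0 0.0
    endloop
  endfacet
  facet normal 1.0000 0.0000 0.0000
    outer loop
      vertex 18.0 0.0 0.0
      vertex 18.0 14.0 0.0
      vertex 18.0 0.0 20.0
    endloop
  endfacet
endsolid part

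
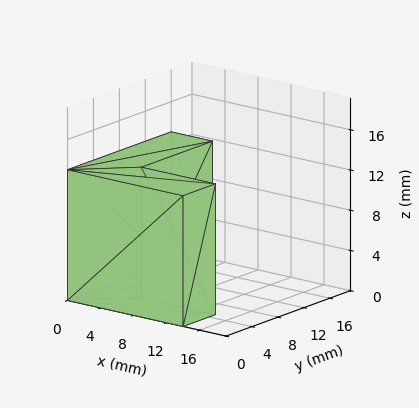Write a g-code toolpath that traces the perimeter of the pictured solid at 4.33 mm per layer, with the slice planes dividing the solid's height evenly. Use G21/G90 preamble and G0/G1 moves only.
Reading the render: the shape is an L-shaped prism: outer 14 × 16 mm, arm thicknesses ≈ 5 mm (horizontal) and 5 mm (vertical), extruded 13 mm in z (dimensions read to the nearest mm from the axis ticks). For the g-code, the solid's height is divided into equal slices at the stated Δz and each level perimeter traced with G1 moves after a G0 lift.

; perimeter-only toolpath
G21 ; units = mm
G90 ; absolute positioning
G28 ; home
; layer 1
G0 Z4.33
G0 X0.00 Y0.00
G1 X14.00 Y0.00
G1 X14.00 Y5.00
G1 X5.00 Y5.00
G1 X5.00 Y16.00
G1 X0.00 Y16.00
G1 X0.00 Y0.00
; layer 2
G0 Z8.67
G0 X0.00 Y0.00
G1 X14.00 Y0.00
G1 X14.00 Y5.00
G1 X5.00 Y5.00
G1 X5.00 Y16.00
G1 X0.00 Y16.00
G1 X0.00 Y0.00
; layer 3
G0 Z13.00
G0 X0.00 Y0.00
G1 X14.00 Y0.00
G1 X14.00 Y5.00
G1 X5.00 Y5.00
G1 X5.00 Y16.00
G1 X0.00 Y16.00
G1 X0.00 Y0.00
M2 ; end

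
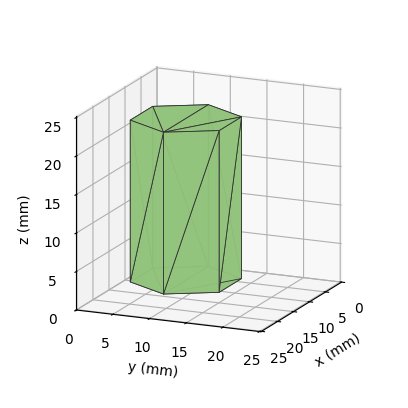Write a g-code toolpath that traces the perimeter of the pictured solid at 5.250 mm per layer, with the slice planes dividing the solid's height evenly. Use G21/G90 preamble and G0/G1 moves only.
Reading the render: the shape is a regular 6-sided prism (a cylinder approximated with 6 flat sides), circumscribed radius ≈ 7 mm, height ≈ 21 mm (dimensions read to the nearest mm from the axis ticks). For the g-code, the solid's height is divided into equal slices at the stated Δz and each level perimeter traced with G1 moves after a G0 lift.

; perimeter-only toolpath
G21 ; units = mm
G90 ; absolute positioning
G28 ; home
; layer 1
G0 Z5.250
G0 X14.000 Y7.000
G1 X10.500 Y13.062
G1 X3.500 Y13.062
G1 X0.000 Y7.000
G1 X3.500 Y0.938
G1 X10.500 Y0.938
G1 X14.000 Y7.000
; layer 2
G0 Z10.500
G0 X14.000 Y7.000
G1 X10.500 Y13.062
G1 X3.500 Y13.062
G1 X0.000 Y7.000
G1 X3.500 Y0.938
G1 X10.500 Y0.938
G1 X14.000 Y7.000
; layer 3
G0 Z15.750
G0 X14.000 Y7.000
G1 X10.500 Y13.062
G1 X3.500 Y13.062
G1 X0.000 Y7.000
G1 X3.500 Y0.938
G1 X10.500 Y0.938
G1 X14.000 Y7.000
; layer 4
G0 Z21.000
G0 X14.000 Y7.000
G1 X10.500 Y13.062
G1 X3.500 Y13.062
G1 X0.000 Y7.000
G1 X3.500 Y0.938
G1 X10.500 Y0.938
G1 X14.000 Y7.000
M2 ; end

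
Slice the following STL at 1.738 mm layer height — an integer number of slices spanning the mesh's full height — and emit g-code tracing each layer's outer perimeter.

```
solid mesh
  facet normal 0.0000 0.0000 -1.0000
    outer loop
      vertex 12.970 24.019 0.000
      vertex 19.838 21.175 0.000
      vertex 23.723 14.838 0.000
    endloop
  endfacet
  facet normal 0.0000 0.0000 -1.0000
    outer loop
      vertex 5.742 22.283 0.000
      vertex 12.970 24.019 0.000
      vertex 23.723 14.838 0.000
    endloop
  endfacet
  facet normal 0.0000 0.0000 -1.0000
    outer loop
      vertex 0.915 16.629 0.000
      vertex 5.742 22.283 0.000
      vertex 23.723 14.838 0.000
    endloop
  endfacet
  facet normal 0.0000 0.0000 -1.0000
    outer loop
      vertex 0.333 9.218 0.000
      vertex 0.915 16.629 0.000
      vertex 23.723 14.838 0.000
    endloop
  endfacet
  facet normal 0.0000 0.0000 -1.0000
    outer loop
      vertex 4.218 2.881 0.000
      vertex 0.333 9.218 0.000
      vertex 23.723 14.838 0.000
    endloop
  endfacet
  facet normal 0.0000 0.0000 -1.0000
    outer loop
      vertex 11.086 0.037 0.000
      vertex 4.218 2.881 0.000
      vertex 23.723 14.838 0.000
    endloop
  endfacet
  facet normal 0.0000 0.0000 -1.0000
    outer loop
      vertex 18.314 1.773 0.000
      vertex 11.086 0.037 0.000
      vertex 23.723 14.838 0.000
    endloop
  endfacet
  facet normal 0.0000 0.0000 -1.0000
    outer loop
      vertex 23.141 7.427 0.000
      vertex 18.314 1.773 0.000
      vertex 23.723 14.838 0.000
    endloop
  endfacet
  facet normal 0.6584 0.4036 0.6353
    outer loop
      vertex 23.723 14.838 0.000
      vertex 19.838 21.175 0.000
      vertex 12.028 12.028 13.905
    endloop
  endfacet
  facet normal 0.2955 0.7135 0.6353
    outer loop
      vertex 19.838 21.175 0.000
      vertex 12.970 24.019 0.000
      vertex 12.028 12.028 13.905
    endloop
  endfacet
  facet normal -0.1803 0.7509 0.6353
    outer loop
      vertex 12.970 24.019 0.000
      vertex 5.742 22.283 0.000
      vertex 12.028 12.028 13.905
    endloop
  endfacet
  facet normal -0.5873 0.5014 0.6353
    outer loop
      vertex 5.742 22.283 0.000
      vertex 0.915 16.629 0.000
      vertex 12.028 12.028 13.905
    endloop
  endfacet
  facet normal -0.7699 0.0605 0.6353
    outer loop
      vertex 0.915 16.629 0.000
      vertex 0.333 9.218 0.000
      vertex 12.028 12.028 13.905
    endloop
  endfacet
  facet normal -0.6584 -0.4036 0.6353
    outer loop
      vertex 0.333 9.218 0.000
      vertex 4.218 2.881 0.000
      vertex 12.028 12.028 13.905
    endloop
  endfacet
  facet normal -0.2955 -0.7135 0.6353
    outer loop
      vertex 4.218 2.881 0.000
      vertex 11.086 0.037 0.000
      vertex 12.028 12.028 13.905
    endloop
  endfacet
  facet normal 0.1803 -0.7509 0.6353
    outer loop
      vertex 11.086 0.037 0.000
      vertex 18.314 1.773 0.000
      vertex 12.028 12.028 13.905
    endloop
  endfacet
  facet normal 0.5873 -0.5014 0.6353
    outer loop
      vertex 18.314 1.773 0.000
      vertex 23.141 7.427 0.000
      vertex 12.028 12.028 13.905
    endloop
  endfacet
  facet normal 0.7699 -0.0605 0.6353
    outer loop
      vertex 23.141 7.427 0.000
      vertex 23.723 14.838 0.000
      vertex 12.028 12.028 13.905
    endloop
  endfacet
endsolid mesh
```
; perimeter-only toolpath
G21 ; units = mm
G90 ; absolute positioning
G28 ; home
; layer 1
G0 Z1.738
G0 X22.261 Y14.487
G1 X18.862 Y20.032
G1 X12.852 Y22.520
G1 X6.528 Y21.001
G1 X2.304 Y16.054
G1 X1.795 Y9.569
G1 X5.194 Y4.024
G1 X11.204 Y1.536
G1 X17.528 Y3.055
G1 X21.752 Y8.002
G1 X22.261 Y14.487
; layer 2
G0 Z3.476
G0 X20.799 Y14.135
G1 X17.886 Y18.888
G1 X12.735 Y21.021
G1 X7.313 Y19.719
G1 X3.693 Y15.479
G1 X3.257 Y9.921
G1 X6.171 Y5.168
G1 X11.322 Y3.035
G1 X16.742 Y4.337
G1 X20.363 Y8.577
G1 X20.799 Y14.135
; layer 3
G0 Z5.214
G0 X19.337 Y13.784
G1 X16.909 Y17.745
G1 X12.617 Y19.522
G1 X8.099 Y18.437
G1 X5.082 Y14.904
G1 X4.719 Y10.272
G1 X7.147 Y6.311
G1 X11.439 Y4.534
G1 X15.957 Y5.619
G1 X18.974 Y9.152
G1 X19.337 Y13.784
; layer 4
G0 Z6.952
G0 X17.875 Y13.433
G1 X15.933 Y16.602
G1 X12.499 Y18.023
G1 X8.885 Y17.155
G1 X6.472 Y14.329
G1 X6.181 Y10.623
G1 X8.123 Y7.455
G1 X11.557 Y6.033
G1 X15.171 Y6.901
G1 X17.584 Y9.727
G1 X17.875 Y13.433
; layer 5
G0 Z8.691
G0 X16.414 Y13.082
G1 X14.957 Y15.458
G1 X12.381 Y16.525
G1 X9.671 Y15.874
G1 X7.861 Y13.753
G1 X7.642 Y10.974
G1 X9.099 Y8.598
G1 X11.675 Y7.531
G1 X14.385 Y8.182
G1 X16.195 Y10.303
G1 X16.414 Y13.082
; layer 6
G0 Z10.429
G0 X14.952 Y12.731
G1 X13.981 Y14.315
G1 X12.264 Y15.026
G1 X10.457 Y14.592
G1 X9.250 Y13.178
G1 X9.104 Y11.326
G1 X10.076 Y9.741
G1 X11.793 Y9.030
G1 X13.600 Y9.464
G1 X14.806 Y10.878
G1 X14.952 Y12.731
; layer 7
G0 Z12.167
G0 X13.490 Y12.379
G1 X13.004 Y13.171
G1 X12.146 Y13.527
G1 X11.242 Y13.310
G1 X10.639 Y12.603
G1 X10.566 Y11.677
G1 X11.052 Y10.885
G1 X11.910 Y10.529
G1 X12.814 Y10.746
G1 X13.417 Y11.453
G1 X13.490 Y12.379
M2 ; end

The solid is a regular 10-sided pyramid, base circumscribed radius ≈ 12 mm, apex at z ≈ 13.9 mm. Slicing at Δz = 1.738 mm — 8 equal slices spanning the solid's height, so layer i sits at z = i·h/8 — gives 7 non-empty perimeters. Each is a 10-segment closed polygon; G0 lifts to the layer z and rapids to the start vertex, then G1 traces the edges. The cross-section shrinks linearly with z (the slice at the apex is degenerate and omitted).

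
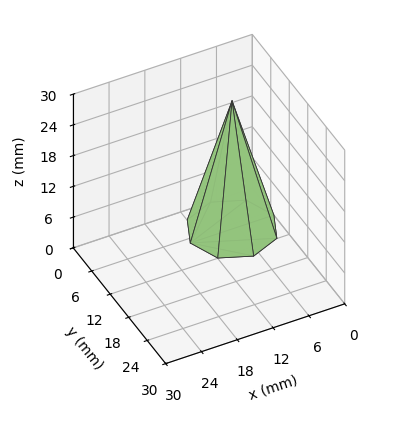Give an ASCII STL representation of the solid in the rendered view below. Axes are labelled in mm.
Reading the render: the shape is a regular 8-sided pyramid, base circumscribed radius ≈ 7 mm, apex at z ≈ 25 mm (dimensions read to the nearest mm from the axis ticks). For the STL, each face is triangulated and given an outward normal.

solid part
  facet normal 0.0000 0.0000 -1.0000
    outer loop
      vertex 7.00 14.00 0.00
      vertex 11.95 11.95 0.00
      vertex 14.00 7.00 0.00
    endloop
  endfacet
  facet normal 0.0000 0.0000 -1.0000
    outer loop
      vertex 2.05 11.95 0.00
      vertex 7.00 14.00 0.00
      vertex 14.00 7.00 0.00
    endloop
  endfacet
  facet normal 0.0000 0.0000 -1.0000
    outer loop
      vertex 0.00 7.00 0.00
      vertex 2.05 11.95 0.00
      vertex 14.00 7.00 0.00
    endloop
  endfacet
  facet normal 0.0000 0.0000 -1.0000
    outer loop
      vertex 2.05 2.05 0.00
      vertex 0.00 7.00 0.00
      vertex 14.00 7.00 0.00
    endloop
  endfacet
  facet normal 0.0000 0.0000 -1.0000
    outer loop
      vertex 7.00 0.00 0.00
      vertex 2.05 2.05 0.00
      vertex 14.00 7.00 0.00
    endloop
  endfacet
  facet normal 0.0000 0.0000 -1.0000
    outer loop
      vertex 11.95 2.05 0.00
      vertex 7.00 0.00 0.00
      vertex 14.00 7.00 0.00
    endloop
  endfacet
  facet normal 0.8945 0.3704 0.2504
    outer loop
      vertex 14.00 7.00 0.00
      vertex 11.95 11.95 0.00
      vertex 7.00 7.00 25.00
    endloop
  endfacet
  facet normal 0.3704 0.8945 0.2504
    outer loop
      vertex 11.95 11.95 0.00
      vertex 7.00 14.00 0.00
      vertex 7.00 7.00 25.00
    endloop
  endfacet
  facet normal -0.3704 0.8945 0.2504
    outer loop
      vertex 7.00 14.00 0.00
      vertex 2.05 11.95 0.00
      vertex 7.00 7.00 25.00
    endloop
  endfacet
  facet normal -0.8945 0.3704 0.2504
    outer loop
      vertex 2.05 11.95 0.00
      vertex 0.00 7.00 0.00
      vertex 7.00 7.00 25.00
    endloop
  endfacet
  facet normal -0.8945 -0.3704 0.2504
    outer loop
      vertex 0.00 7.00 0.00
      vertex 2.05 2.05 0.00
      vertex 7.00 7.00 25.00
    endloop
  endfacet
  facet normal -0.3704 -0.8945 0.2504
    outer loop
      vertex 2.05 2.05 0.00
      vertex 7.00 0.00 0.00
      vertex 7.00 7.00 25.00
    endloop
  endfacet
  facet normal 0.3704 -0.8945 0.2504
    outer loop
      vertex 7.00 0.00 0.00
      vertex 11.95 2.05 0.00
      vertex 7.00 7.00 25.00
    endloop
  endfacet
  facet normal 0.8945 -0.3704 0.2504
    outer loop
      vertex 11.95 2.05 0.00
      vertex 14.00 7.00 0.00
      vertex 7.00 7.00 25.00
    endloop
  endfacet
endsolid part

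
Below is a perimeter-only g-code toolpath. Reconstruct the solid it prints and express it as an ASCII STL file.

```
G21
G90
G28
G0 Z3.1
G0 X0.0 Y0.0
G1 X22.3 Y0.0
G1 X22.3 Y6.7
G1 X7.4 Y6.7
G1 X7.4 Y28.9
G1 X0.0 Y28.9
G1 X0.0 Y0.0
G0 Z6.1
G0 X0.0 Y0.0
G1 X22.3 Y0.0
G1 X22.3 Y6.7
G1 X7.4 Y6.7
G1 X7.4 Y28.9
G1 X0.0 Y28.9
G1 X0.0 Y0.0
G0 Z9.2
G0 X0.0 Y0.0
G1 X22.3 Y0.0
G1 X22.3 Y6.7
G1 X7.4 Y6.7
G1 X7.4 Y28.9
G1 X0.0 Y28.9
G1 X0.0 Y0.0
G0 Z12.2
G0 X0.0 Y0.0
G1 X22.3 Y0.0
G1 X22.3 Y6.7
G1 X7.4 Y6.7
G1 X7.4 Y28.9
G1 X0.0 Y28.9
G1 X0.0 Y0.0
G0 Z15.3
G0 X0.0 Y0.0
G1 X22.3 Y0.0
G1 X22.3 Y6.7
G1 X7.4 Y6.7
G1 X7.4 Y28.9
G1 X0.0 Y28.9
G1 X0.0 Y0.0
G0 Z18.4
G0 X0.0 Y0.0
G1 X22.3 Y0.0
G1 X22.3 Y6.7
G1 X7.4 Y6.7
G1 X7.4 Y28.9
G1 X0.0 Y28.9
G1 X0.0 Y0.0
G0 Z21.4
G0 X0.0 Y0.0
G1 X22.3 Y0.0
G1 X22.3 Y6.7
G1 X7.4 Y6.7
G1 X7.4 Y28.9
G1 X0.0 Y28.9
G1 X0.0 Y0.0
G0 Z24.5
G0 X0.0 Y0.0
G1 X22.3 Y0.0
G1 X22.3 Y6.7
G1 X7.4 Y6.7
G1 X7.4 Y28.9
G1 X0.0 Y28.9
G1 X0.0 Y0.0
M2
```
solid part
  facet normal 0.0000 0.0000 -1.0000
    outer loop
      vertex 22.3 6.7 0.0
      vertex 22.3 0.0 0.0
      vertex 0.0 0.0 0.0
    endloop
  endfacet
  facet normal 0.0000 0.0000 -1.0000
    outer loop
      vertex 7.4 6.7 0.0
      vertex 22.3 6.7 0.0
      vertex 0.0 0.0 0.0
    endloop
  endfacet
  facet normal 0.0000 0.0000 -1.0000
    outer loop
      vertex 7.4 28.9 0.0
      vertex 7.4 6.7 0.0
      vertex 0.0 0.0 0.0
    endloop
  endfacet
  facet normal 0.0000 0.0000 -1.0000
    outer loop
      vertex 0.0 28.9 0.0
      vertex 7.4 28.9 0.0
      vertex 0.0 0.0 0.0
    endloop
  endfacet
  facet normal 0.0000 0.0000 1.0000
    outer loop
      vertex 0.0 0.0 24.5
      vertex 22.3 0.0 24.5
      vertex 22.3 6.7 24.5
    endloop
  endfacet
  facet normal 0.0000 0.0000 1.0000
    outer loop
      vertex 0.0 0.0 24.5
      vertex 22.3 6.7 24.5
      vertex 7.4 6.7 24.5
    endloop
  endfacet
  facet normal 0.0000 0.0000 1.0000
    outer loop
      vertex 0.0 0.0 24.5
      vertex 7.4 6.7 24.5
      vertex 7.4 28.9 24.5
    endloop
  endfacet
  facet normal 0.0000 0.0000 1.0000
    outer loop
      vertex 0.0 0.0 24.5
      vertex 7.4 28.9 24.5
      vertex 0.0 28.9 24.5
    endloop
  endfacet
  facet normal 0.0000 -1.0000 0.0000
    outer loop
      vertex 0.0 0.0 0.0
      vertex 22.3 0.0 0.0
      vertex 22.3 0.0 24.5
    endloop
  endfacet
  facet normal 0.0000 -1.0000 0.0000
    outer loop
      vertex 0.0 0.0 0.0
      vertex 22.3 0.0 24.5
      vertex 0.0 0.0 24.5
    endloop
  endfacet
  facet normal 1.0000 0.0000 0.0000
    outer loop
      vertex 22.3 0.0 0.0
      vertex 22.3 6.7 0.0
      vertex 22.3 6.7 24.5
    endloop
  endfacet
  facet normal 1.0000 0.0000 0.0000
    outer loop
      vertex 22.3 0.0 0.0
      vertex 22.3 6.7 24.5
      vertex 22.3 0.0 24.5
    endloop
  endfacet
  facet normal 0.0000 1.0000 0.0000
    outer loop
      vertex 22.3 6.7 0.0
      vertex 7.4 6.7 0.0
      vertex 7.4 6.7 24.5
    endloop
  endfacet
  facet normal 0.0000 1.0000 0.0000
    outer loop
      vertex 22.3 6.7 0.0
      vertex 7.4 6.7 24.5
      vertex 22.3 6.7 24.5
    endloop
  endfacet
  facet normal 1.0000 0.0000 0.0000
    outer loop
      vertex 7.4 6.7 0.0
      vertex 7.4 28.9 0.0
      vertex 7.4 28.9 24.5
    endloop
  endfacet
  facet normal 1.0000 0.0000 0.0000
    outer loop
      vertex 7.4 6.7 0.0
      vertex 7.4 28.9 24.5
      vertex 7.4 6.7 24.5
    endloop
  endfacet
  facet normal 0.0000 1.0000 0.0000
    outer loop
      vertex 7.4 28.9 0.0
      vertex 0.0 28.9 0.0
      vertex 0.0 28.9 24.5
    endloop
  endfacet
  facet normal 0.0000 1.0000 0.0000
    outer loop
      vertex 7.4 28.9 0.0
      vertex 0.0 28.9 24.5
      vertex 7.4 28.9 24.5
    endloop
  endfacet
  facet normal -1.0000 0.0000 0.0000
    outer loop
      vertex 0.0 28.9 0.0
      vertex 0.0 0.0 0.0
      vertex 0.0 0.0 24.5
    endloop
  endfacet
  facet normal -1.0000 0.0000 0.0000
    outer loop
      vertex 0.0 28.9 0.0
      vertex 0.0 0.0 24.5
      vertex 0.0 28.9 24.5
    endloop
  endfacet
endsolid part

The G0 Z moves step by Δz≈3.1 mm. Every layer's G1 loop is the same polygon, so the solid is a straight extrusion of it from z=0 to z≈24.5. Closing with flat bottom and top caps and triangulating gives 20 facets — an L-shaped prism: outer 22.3 × 28.9 mm, arm thicknesses ≈ 6.7 mm (horizontal) and 7.4 mm (vertical), extruded 24.5 mm in z.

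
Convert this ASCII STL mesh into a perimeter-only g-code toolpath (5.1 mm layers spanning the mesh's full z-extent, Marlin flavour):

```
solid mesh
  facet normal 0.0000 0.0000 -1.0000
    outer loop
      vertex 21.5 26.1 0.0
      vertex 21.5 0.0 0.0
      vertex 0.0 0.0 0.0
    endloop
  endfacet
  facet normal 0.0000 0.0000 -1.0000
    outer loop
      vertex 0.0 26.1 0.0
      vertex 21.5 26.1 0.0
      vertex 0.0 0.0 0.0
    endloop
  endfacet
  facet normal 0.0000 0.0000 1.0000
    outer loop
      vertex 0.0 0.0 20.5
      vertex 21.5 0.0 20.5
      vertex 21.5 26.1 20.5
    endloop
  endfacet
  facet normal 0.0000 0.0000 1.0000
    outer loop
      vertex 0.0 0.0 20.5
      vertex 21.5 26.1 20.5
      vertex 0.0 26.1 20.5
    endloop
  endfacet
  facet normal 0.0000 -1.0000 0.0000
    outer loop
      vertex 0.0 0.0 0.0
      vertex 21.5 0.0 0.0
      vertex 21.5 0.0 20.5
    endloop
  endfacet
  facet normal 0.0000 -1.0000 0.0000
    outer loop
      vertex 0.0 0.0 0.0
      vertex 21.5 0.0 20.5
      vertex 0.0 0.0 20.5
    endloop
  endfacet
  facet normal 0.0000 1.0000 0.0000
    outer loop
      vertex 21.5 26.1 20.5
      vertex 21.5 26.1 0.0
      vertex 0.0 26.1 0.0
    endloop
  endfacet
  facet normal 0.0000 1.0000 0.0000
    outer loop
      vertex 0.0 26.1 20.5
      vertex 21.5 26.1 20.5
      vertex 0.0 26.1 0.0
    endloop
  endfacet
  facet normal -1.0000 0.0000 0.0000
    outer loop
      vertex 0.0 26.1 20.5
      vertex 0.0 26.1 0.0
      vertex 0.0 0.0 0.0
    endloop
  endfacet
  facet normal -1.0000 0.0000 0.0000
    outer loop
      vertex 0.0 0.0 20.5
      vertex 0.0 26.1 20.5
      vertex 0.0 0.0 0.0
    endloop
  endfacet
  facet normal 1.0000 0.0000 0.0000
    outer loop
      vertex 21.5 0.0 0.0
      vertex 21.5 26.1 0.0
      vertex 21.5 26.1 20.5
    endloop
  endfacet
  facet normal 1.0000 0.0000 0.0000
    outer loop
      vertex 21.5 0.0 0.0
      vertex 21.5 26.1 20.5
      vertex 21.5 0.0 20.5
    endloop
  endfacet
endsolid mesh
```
; perimeter-only toolpath
G21 ; units = mm
G90 ; absolute positioning
G28 ; home
; layer 1
G0 Z5.1
G0 X0.0 Y0.0
G1 X21.5 Y0.0
G1 X21.5 Y26.1
G1 X0.0 Y26.1
G1 X0.0 Y0.0
; layer 2
G0 Z10.2
G0 X0.0 Y0.0
G1 X21.5 Y0.0
G1 X21.5 Y26.1
G1 X0.0 Y26.1
G1 X0.0 Y0.0
; layer 3
G0 Z15.4
G0 X0.0 Y0.0
G1 X21.5 Y0.0
G1 X21.5 Y26.1
G1 X0.0 Y26.1
G1 X0.0 Y0.0
; layer 4
G0 Z20.5
G0 X0.0 Y0.0
G1 X21.5 Y0.0
G1 X21.5 Y26.1
G1 X0.0 Y26.1
G1 X0.0 Y0.0
M2 ; end

The solid is a rectangular box, roughly 21.5 × 26.1 mm footprint and 20.5 mm tall. Slicing at Δz = 5.1 mm — 4 equal slices spanning the solid's height, so layer i sits at z = i·h/4 — gives 4 non-empty perimeters. Each is a 4-segment closed polygon; G0 lifts to the layer z and rapids to the start vertex, then G1 traces the edges.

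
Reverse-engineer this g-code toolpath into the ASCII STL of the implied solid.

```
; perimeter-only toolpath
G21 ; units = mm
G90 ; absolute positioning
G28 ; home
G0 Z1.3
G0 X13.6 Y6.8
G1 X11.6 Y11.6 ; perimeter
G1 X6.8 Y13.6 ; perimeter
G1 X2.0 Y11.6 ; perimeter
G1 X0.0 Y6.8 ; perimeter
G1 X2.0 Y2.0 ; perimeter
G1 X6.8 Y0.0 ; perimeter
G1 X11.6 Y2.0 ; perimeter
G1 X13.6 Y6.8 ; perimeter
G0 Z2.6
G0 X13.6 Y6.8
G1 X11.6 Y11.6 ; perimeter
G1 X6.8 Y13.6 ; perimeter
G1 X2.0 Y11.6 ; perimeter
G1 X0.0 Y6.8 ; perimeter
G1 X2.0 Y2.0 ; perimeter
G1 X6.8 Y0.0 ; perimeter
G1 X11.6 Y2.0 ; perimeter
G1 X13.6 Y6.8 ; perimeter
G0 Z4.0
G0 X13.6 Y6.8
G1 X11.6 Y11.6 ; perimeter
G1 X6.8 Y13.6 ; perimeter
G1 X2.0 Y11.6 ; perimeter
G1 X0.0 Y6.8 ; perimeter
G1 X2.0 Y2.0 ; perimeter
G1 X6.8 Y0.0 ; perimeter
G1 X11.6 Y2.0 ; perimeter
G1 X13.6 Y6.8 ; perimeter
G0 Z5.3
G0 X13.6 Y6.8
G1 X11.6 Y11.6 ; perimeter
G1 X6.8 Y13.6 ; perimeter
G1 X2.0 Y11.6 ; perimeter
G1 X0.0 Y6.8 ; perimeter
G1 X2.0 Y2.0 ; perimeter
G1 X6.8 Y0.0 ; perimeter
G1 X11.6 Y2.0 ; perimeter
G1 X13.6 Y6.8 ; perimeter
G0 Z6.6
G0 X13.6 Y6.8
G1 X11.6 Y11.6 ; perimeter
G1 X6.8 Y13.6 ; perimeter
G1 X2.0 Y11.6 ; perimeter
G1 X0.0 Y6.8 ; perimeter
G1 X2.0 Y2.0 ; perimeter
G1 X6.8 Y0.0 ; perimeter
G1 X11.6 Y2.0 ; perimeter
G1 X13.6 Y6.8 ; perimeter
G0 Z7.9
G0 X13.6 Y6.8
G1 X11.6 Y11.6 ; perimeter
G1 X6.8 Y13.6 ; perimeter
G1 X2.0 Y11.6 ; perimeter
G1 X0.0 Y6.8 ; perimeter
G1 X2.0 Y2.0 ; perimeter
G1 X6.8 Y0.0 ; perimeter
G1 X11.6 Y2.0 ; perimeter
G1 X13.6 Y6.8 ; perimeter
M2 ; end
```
solid part
  facet normal 0.0000 0.0000 -1.0000
    outer loop
      vertex 6.8 13.6 0.0
      vertex 11.6 11.6 0.0
      vertex 13.6 6.8 0.0
    endloop
  endfacet
  facet normal 0.0000 0.0000 -1.0000
    outer loop
      vertex 2.0 11.6 0.0
      vertex 6.8 13.6 0.0
      vertex 13.6 6.8 0.0
    endloop
  endfacet
  facet normal 0.0000 0.0000 -1.0000
    outer loop
      vertex 0.0 6.8 0.0
      vertex 2.0 11.6 0.0
      vertex 13.6 6.8 0.0
    endloop
  endfacet
  facet normal 0.0000 0.0000 -1.0000
    outer loop
      vertex 2.0 2.0 0.0
      vertex 0.0 6.8 0.0
      vertex 13.6 6.8 0.0
    endloop
  endfacet
  facet normal 0.0000 0.0000 -1.0000
    outer loop
      vertex 6.8 0.0 0.0
      vertex 2.0 2.0 0.0
      vertex 13.6 6.8 0.0
    endloop
  endfacet
  facet normal 0.0000 0.0000 -1.0000
    outer loop
      vertex 11.6 2.0 0.0
      vertex 6.8 0.0 0.0
      vertex 13.6 6.8 0.0
    endloop
  endfacet
  facet normal 0.0000 0.0000 1.0000
    outer loop
      vertex 13.6 6.8 7.9
      vertex 11.6 11.6 7.9
      vertex 6.8 13.6 7.9
    endloop
  endfacet
  facet normal 0.0000 0.0000 1.0000
    outer loop
      vertex 13.6 6.8 7.9
      vertex 6.8 13.6 7.9
      vertex 2.0 11.6 7.9
    endloop
  endfacet
  facet normal 0.0000 0.0000 1.0000
    outer loop
      vertex 13.6 6.8 7.9
      vertex 2.0 11.6 7.9
      vertex 0.0 6.8 7.9
    endloop
  endfacet
  facet normal 0.0000 0.0000 1.0000
    outer loop
      vertex 13.6 6.8 7.9
      vertex 0.0 6.8 7.9
      vertex 2.0 2.0 7.9
    endloop
  endfacet
  facet normal 0.0000 0.0000 1.0000
    outer loop
      vertex 13.6 6.8 7.9
      vertex 2.0 2.0 7.9
      vertex 6.8 0.0 7.9
    endloop
  endfacet
  facet normal 0.0000 0.0000 1.0000
    outer loop
      vertex 13.6 6.8 7.9
      vertex 6.8 0.0 7.9
      vertex 11.6 2.0 7.9
    endloop
  endfacet
  facet normal 0.9231 0.3846 0.0000
    outer loop
      vertex 13.6 6.8 0.0
      vertex 11.6 11.6 0.0
      vertex 11.6 11.6 7.9
    endloop
  endfacet
  facet normal 0.9231 0.3846 0.0000
    outer loop
      vertex 13.6 6.8 0.0
      vertex 11.6 11.6 7.9
      vertex 13.6 6.8 7.9
    endloop
  endfacet
  facet normal 0.3846 0.9231 0.0000
    outer loop
      vertex 11.6 11.6 0.0
      vertex 6.8 13.6 0.0
      vertex 6.8 13.6 7.9
    endloop
  endfacet
  facet normal 0.3846 0.9231 0.0000
    outer loop
      vertex 11.6 11.6 0.0
      vertex 6.8 13.6 7.9
      vertex 11.6 11.6 7.9
    endloop
  endfacet
  facet normal -0.3846 0.9231 0.0000
    outer loop
      vertex 6.8 13.6 0.0
      vertex 2.0 11.6 0.0
      vertex 2.0 11.6 7.9
    endloop
  endfacet
  facet normal -0.3846 0.9231 0.0000
    outer loop
      vertex 6.8 13.6 0.0
      vertex 2.0 11.6 7.9
      vertex 6.8 13.6 7.9
    endloop
  endfacet
  facet normal -0.9231 0.3846 0.0000
    outer loop
      vertex 2.0 11.6 0.0
      vertex 0.0 6.8 0.0
      vertex 0.0 6.8 7.9
    endloop
  endfacet
  facet normal -0.9231 0.3846 0.0000
    outer loop
      vertex 2.0 11.6 0.0
      vertex 0.0 6.8 7.9
      vertex 2.0 11.6 7.9
    endloop
  endfacet
  facet normal -0.9231 -0.3846 0.0000
    outer loop
      vertex 0.0 6.8 0.0
      vertex 2.0 2.0 0.0
      vertex 2.0 2.0 7.9
    endloop
  endfacet
  facet normal -0.9231 -0.3846 0.0000
    outer loop
      vertex 0.0 6.8 0.0
      vertex 2.0 2.0 7.9
      vertex 0.0 6.8 7.9
    endloop
  endfacet
  facet normal -0.3846 -0.9231 0.0000
    outer loop
      vertex 2.0 2.0 0.0
      vertex 6.8 0.0 0.0
      vertex 6.8 0.0 7.9
    endloop
  endfacet
  facet normal -0.3846 -0.9231 0.0000
    outer loop
      vertex 2.0 2.0 0.0
      vertex 6.8 0.0 7.9
      vertex 2.0 2.0 7.9
    endloop
  endfacet
  facet normal 0.3846 -0.9231 0.0000
    outer loop
      vertex 6.8 0.0 0.0
      vertex 11.6 2.0 0.0
      vertex 11.6 2.0 7.9
    endloop
  endfacet
  facet normal 0.3846 -0.9231 0.0000
    outer loop
      vertex 6.8 0.0 0.0
      vertex 11.6 2.0 7.9
      vertex 6.8 0.0 7.9
    endloop
  endfacet
  facet normal 0.9231 -0.3846 0.0000
    outer loop
      vertex 11.6 2.0 0.0
      vertex 13.6 6.8 0.0
      vertex 13.6 6.8 7.9
    endloop
  endfacet
  facet normal 0.9231 -0.3846 0.0000
    outer loop
      vertex 11.6 2.0 0.0
      vertex 13.6 6.8 7.9
      vertex 11.6 2.0 7.9
    endloop
  endfacet
endsolid part

The G0 Z moves step by Δz≈1.3 mm. Every layer's G1 loop is the same polygon, so the solid is a straight extrusion of it from z=0 to z≈7.9. Closing with flat bottom and top caps and triangulating gives 28 facets — a regular 8-sided prism (a cylinder approximated with 8 flat sides), circumscribed radius ≈ 6.8 mm, height ≈ 7.9 mm.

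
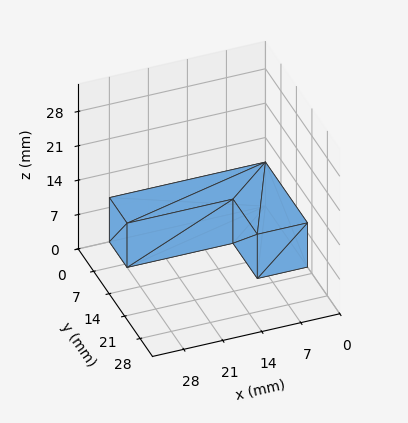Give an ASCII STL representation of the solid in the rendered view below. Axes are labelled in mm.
Reading the render: the shape is an L-shaped prism: outer 28 × 19 mm, arm thicknesses ≈ 8 mm (horizontal) and 9 mm (vertical), extruded 9 mm in z (dimensions read to the nearest mm from the axis ticks). For the STL, each face is triangulated and given an outward normal.

solid part
  facet normal 0.0000 0.0000 -1.0000
    outer loop
      vertex 28.0 8.0 0.0
      vertex 28.0 0.0 0.0
      vertex 0.0 0.0 0.0
    endloop
  endfacet
  facet normal 0.0000 0.0000 -1.0000
    outer loop
      vertex 9.0 8.0 0.0
      vertex 28.0 8.0 0.0
      vertex 0.0 0.0 0.0
    endloop
  endfacet
  facet normal 0.0000 0.0000 -1.0000
    outer loop
      vertex 9.0 19.0 0.0
      vertex 9.0 8.0 0.0
      vertex 0.0 0.0 0.0
    endloop
  endfacet
  facet normal 0.0000 0.0000 -1.0000
    outer loop
      vertex 0.0 19.0 0.0
      vertex 9.0 19.0 0.0
      vertex 0.0 0.0 0.0
    endloop
  endfacet
  facet normal 0.0000 0.0000 1.0000
    outer loop
      vertex 0.0 0.0 9.0
      vertex 28.0 0.0 9.0
      vertex 28.0 8.0 9.0
    endloop
  endfacet
  facet normal 0.0000 0.0000 1.0000
    outer loop
      vertex 0.0 0.0 9.0
      vertex 28.0 8.0 9.0
      vertex 9.0 8.0 9.0
    endloop
  endfacet
  facet normal 0.0000 0.0000 1.0000
    outer loop
      vertex 0.0 0.0 9.0
      vertex 9.0 8.0 9.0
      vertex 9.0 19.0 9.0
    endloop
  endfacet
  facet normal 0.0000 0.0000 1.0000
    outer loop
      vertex 0.0 0.0 9.0
      vertex 9.0 19.0 9.0
      vertex 0.0 19.0 9.0
    endloop
  endfacet
  facet normal 0.0000 -1.0000 0.0000
    outer loop
      vertex 0.0 0.0 0.0
      vertex 28.0 0.0 0.0
      vertex 28.0 0.0 9.0
    endloop
  endfacet
  facet normal 0.0000 -1.0000 0.0000
    outer loop
      vertex 0.0 0.0 0.0
      vertex 28.0 0.0 9.0
      vertex 0.0 0.0 9.0
    endloop
  endfacet
  facet normal 1.0000 0.0000 0.0000
    outer loop
      vertex 28.0 0.0 0.0
      vertex 28.0 8.0 0.0
      vertex 28.0 8.0 9.0
    endloop
  endfacet
  facet normal 1.0000 0.0000 0.0000
    outer loop
      vertex 28.0 0.0 0.0
      vertex 28.0 8.0 9.0
      vertex 28.0 0.0 9.0
    endloop
  endfacet
  facet normal 0.0000 1.0000 0.0000
    outer loop
      vertex 28.0 8.0 0.0
      vertex 9.0 8.0 0.0
      vertex 9.0 8.0 9.0
    endloop
  endfacet
  facet normal 0.0000 1.0000 0.0000
    outer loop
      vertex 28.0 8.0 0.0
      vertex 9.0 8.0 9.0
      vertex 28.0 8.0 9.0
    endloop
  endfacet
  facet normal 1.0000 0.0000 0.0000
    outer loop
      vertex 9.0 8.0 0.0
      vertex 9.0 19.0 0.0
      vertex 9.0 19.0 9.0
    endloop
  endfacet
  facet normal 1.0000 0.0000 0.0000
    outer loop
      vertex 9.0 8.0 0.0
      vertex 9.0 19.0 9.0
      vertex 9.0 8.0 9.0
    endloop
  endfacet
  facet normal 0.0000 1.0000 0.0000
    outer loop
      vertex 9.0 19.0 0.0
      vertex 0.0 19.0 0.0
      vertex 0.0 19.0 9.0
    endloop
  endfacet
  facet normal 0.0000 1.0000 0.0000
    outer loop
      vertex 9.0 19.0 0.0
      vertex 0.0 19.0 9.0
      vertex 9.0 19.0 9.0
    endloop
  endfacet
  facet normal -1.0000 0.0000 0.0000
    outer loop
      vertex 0.0 19.0 0.0
      vertex 0.0 0.0 0.0
      vertex 0.0 0.0 9.0
    endloop
  endfacet
  facet normal -1.0000 0.0000 0.0000
    outer loop
      vertex 0.0 19.0 0.0
      vertex 0.0 0.0 9.0
      vertex 0.0 19.0 9.0
    endloop
  endfacet
endsolid part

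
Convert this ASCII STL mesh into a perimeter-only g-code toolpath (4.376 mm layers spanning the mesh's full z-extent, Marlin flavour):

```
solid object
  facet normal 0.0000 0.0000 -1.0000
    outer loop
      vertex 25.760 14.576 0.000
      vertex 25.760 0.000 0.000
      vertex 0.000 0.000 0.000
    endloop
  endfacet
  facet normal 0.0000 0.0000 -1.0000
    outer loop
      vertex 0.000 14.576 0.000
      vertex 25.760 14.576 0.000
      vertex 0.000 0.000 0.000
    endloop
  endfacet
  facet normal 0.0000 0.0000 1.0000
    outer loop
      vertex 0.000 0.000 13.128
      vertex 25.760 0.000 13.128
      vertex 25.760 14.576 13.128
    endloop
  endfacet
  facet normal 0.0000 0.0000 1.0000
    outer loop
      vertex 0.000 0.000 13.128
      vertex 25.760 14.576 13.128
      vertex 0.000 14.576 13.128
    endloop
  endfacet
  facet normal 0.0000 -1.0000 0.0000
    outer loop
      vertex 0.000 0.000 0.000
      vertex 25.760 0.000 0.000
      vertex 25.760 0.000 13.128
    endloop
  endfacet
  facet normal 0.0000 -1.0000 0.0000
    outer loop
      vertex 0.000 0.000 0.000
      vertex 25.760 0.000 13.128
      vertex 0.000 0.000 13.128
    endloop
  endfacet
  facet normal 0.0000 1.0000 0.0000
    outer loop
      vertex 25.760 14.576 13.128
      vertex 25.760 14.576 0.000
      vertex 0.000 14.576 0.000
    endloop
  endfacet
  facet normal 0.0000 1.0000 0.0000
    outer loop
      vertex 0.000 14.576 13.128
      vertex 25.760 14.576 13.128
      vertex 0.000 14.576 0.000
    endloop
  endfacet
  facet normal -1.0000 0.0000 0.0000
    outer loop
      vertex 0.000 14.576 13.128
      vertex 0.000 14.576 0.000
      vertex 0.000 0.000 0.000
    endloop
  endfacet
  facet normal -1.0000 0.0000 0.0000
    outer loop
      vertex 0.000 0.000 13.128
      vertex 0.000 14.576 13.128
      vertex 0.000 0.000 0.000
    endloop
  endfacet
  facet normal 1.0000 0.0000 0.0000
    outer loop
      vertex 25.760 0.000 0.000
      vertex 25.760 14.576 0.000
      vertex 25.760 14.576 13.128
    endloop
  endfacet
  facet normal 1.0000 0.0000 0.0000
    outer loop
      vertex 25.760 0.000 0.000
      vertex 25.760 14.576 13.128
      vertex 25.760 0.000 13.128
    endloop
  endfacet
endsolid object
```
; perimeter-only toolpath
G21 ; units = mm
G90 ; absolute positioning
G28 ; home
; layer 1
G0 Z4.376
G0 X0.000 Y0.000
G1 X25.760 Y0.000
G1 X25.760 Y14.576
G1 X0.000 Y14.576
G1 X0.000 Y0.000
; layer 2
G0 Z8.752
G0 X0.000 Y0.000
G1 X25.760 Y0.000
G1 X25.760 Y14.576
G1 X0.000 Y14.576
G1 X0.000 Y0.000
; layer 3
G0 Z13.128
G0 X0.000 Y0.000
G1 X25.760 Y0.000
G1 X25.760 Y14.576
G1 X0.000 Y14.576
G1 X0.000 Y0.000
M2 ; end

The solid is a rectangular box, roughly 25.8 × 14.6 mm footprint and 13.1 mm tall. Slicing at Δz = 4.376 mm — 3 equal slices spanning the solid's height, so layer i sits at z = i·h/3 — gives 3 non-empty perimeters. Each is a 4-segment closed polygon; G0 lifts to the layer z and rapids to the start vertex, then G1 traces the edges.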